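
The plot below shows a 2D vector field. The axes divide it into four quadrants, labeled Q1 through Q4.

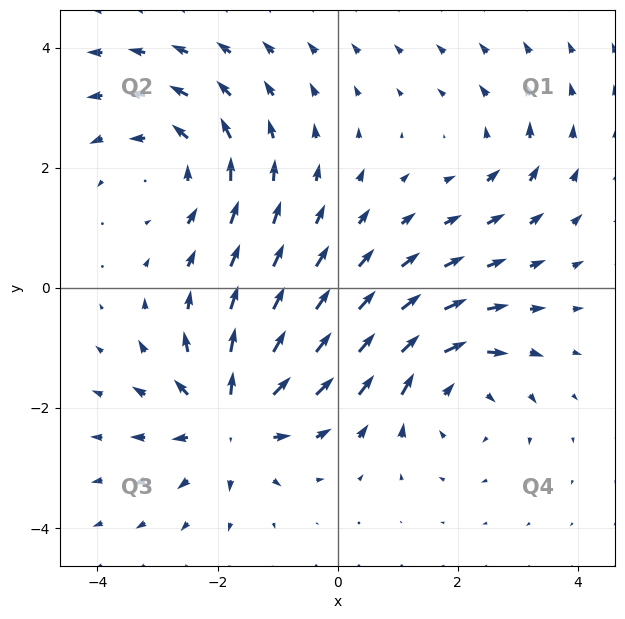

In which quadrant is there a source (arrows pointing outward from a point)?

Q3

The source sits at approximately (-1.8, -2.2), which lies in quadrant Q3. The divergence there is about +6, positive as expected for a source.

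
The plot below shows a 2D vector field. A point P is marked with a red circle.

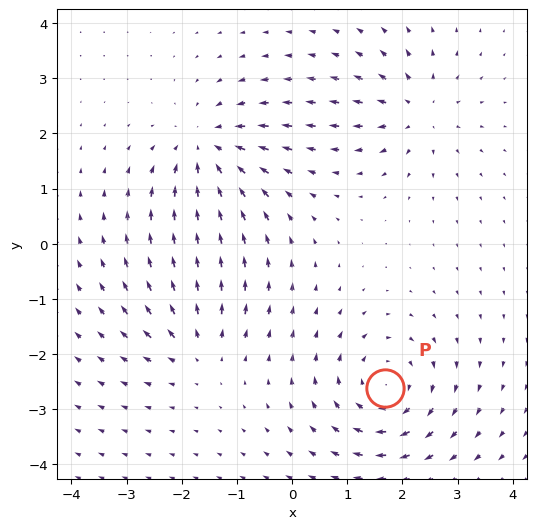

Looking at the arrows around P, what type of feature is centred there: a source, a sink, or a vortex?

At P (1.7, -2.6) the arrows circulate clockwise. Divergence ≈0, curl about -5 — near-zero divergence with nonzero curl is a vortex.

vortex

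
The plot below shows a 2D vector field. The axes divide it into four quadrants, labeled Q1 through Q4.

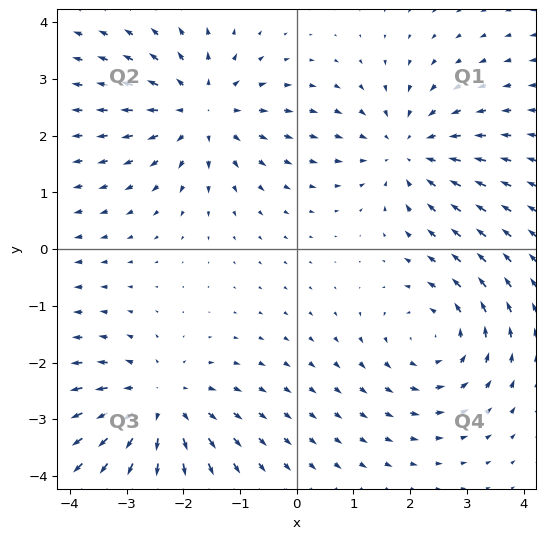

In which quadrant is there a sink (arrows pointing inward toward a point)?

The sink sits at approximately (1.9, 1.7), which lies in quadrant Q1. The divergence there is about -4, negative as expected for a sink.

Q1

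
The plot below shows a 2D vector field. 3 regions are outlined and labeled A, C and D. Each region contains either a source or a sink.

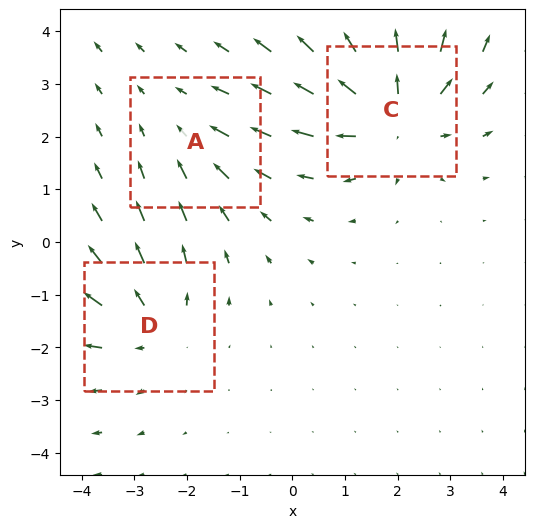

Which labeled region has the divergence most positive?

C

Divergence at each region's feature centre — A: about -2, C: about +5, D: about +3. Region C is most positive.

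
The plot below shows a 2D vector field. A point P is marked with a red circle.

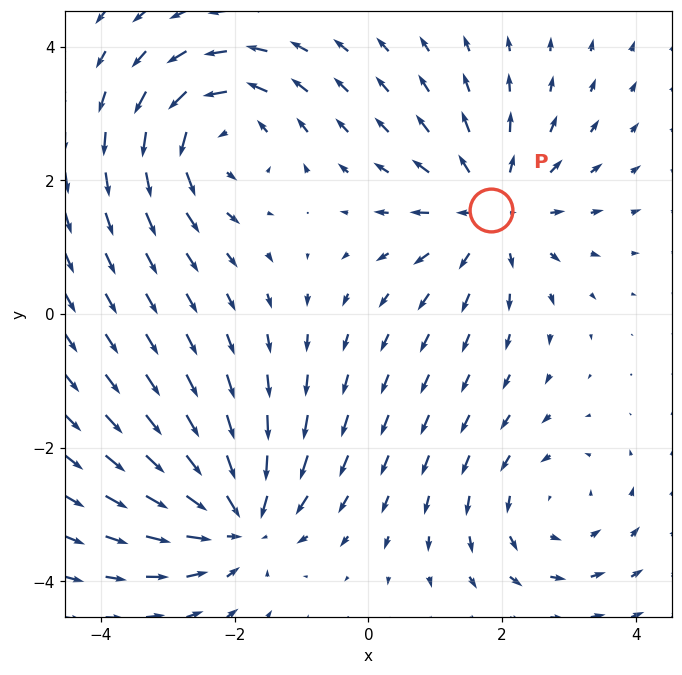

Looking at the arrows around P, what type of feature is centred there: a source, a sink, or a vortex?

At P (1.8, 1.6) the arrows spread outward. Divergence about +3, curl ≈0 — positive divergence with near-zero curl is a source.

source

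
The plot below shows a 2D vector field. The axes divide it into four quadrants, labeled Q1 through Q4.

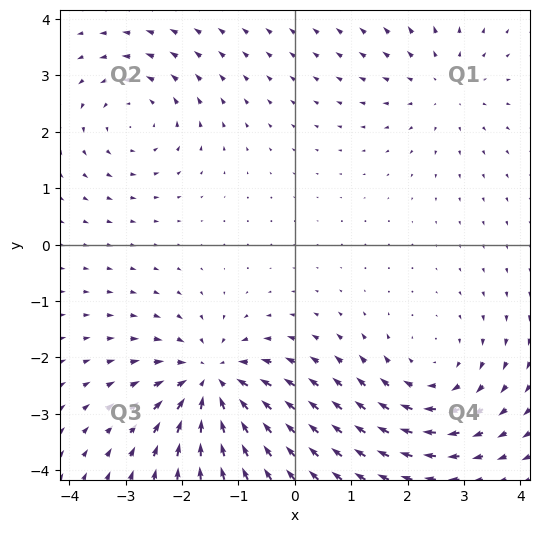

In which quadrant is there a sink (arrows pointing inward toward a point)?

The sink sits at approximately (-1.5, -2.4), which lies in quadrant Q3. The divergence there is about -6, negative as expected for a sink.

Q3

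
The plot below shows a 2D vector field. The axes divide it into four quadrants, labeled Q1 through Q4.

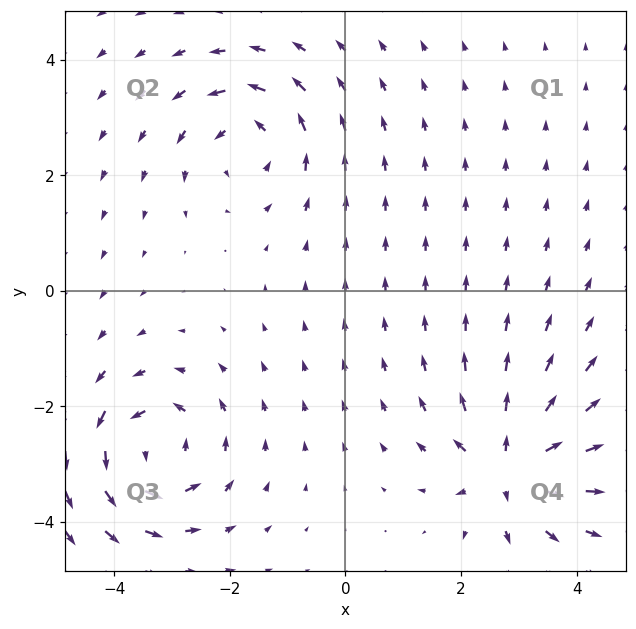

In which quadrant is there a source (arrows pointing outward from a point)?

Q4

The source sits at approximately (2.9, -3.0), which lies in quadrant Q4. The divergence there is about +7, positive as expected for a source.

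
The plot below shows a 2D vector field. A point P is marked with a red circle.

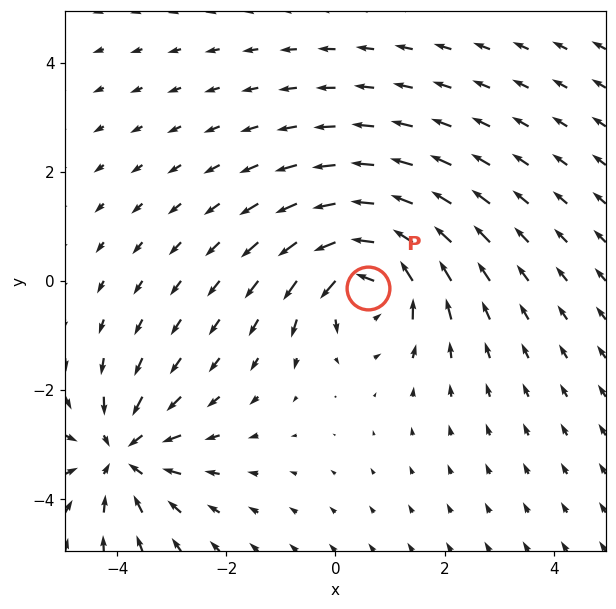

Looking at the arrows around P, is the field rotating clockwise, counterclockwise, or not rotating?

Near P at (0.6, -0.1) the arrows circulate counterclockwise. The curl (z-component) there is about +5; positive curl means counterclockwise rotation.

counterclockwise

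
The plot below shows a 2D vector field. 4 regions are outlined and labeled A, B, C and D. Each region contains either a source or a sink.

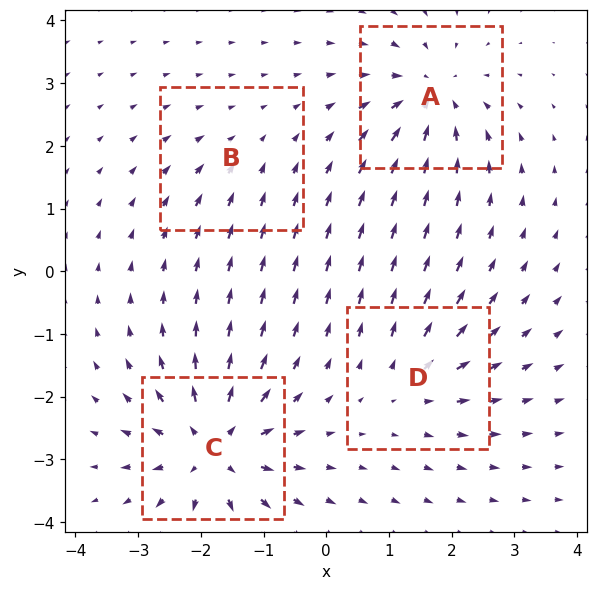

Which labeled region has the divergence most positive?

Divergence at each region's feature centre — A: about -6, B: about -2, C: about +8, D: about +4. Region C is most positive.

C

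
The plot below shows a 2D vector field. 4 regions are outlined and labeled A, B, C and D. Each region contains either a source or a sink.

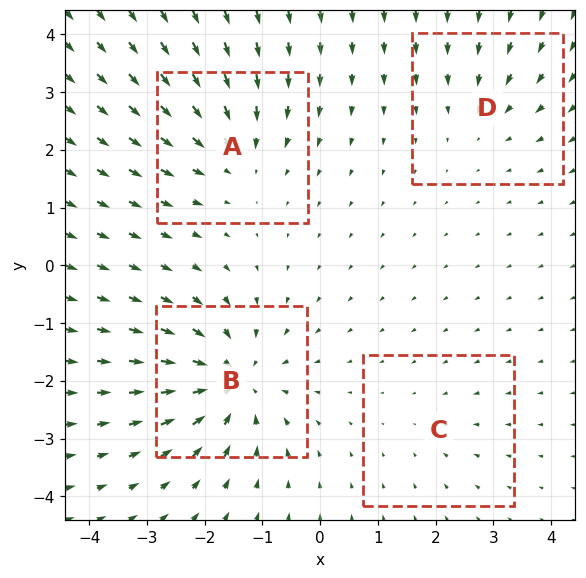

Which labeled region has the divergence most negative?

Divergence at each region's feature centre — A: about -5, B: about -7, C: about -2, D: about -3. Region B is most negative.

B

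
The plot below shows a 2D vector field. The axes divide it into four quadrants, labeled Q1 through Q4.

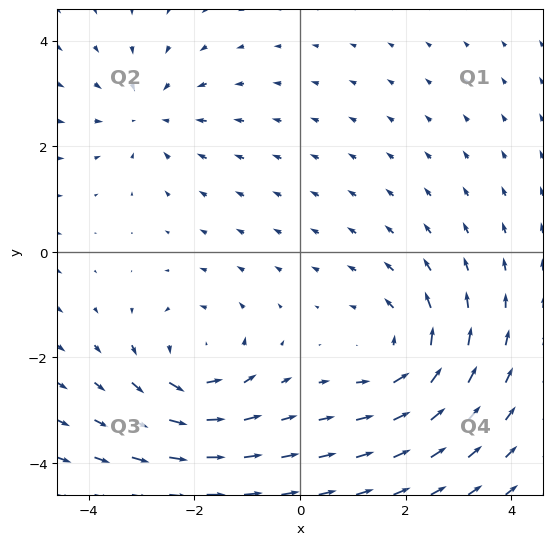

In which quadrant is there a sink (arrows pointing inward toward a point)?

Q2

The sink sits at approximately (-2.9, 2.6), which lies in quadrant Q2. The divergence there is about -3, negative as expected for a sink.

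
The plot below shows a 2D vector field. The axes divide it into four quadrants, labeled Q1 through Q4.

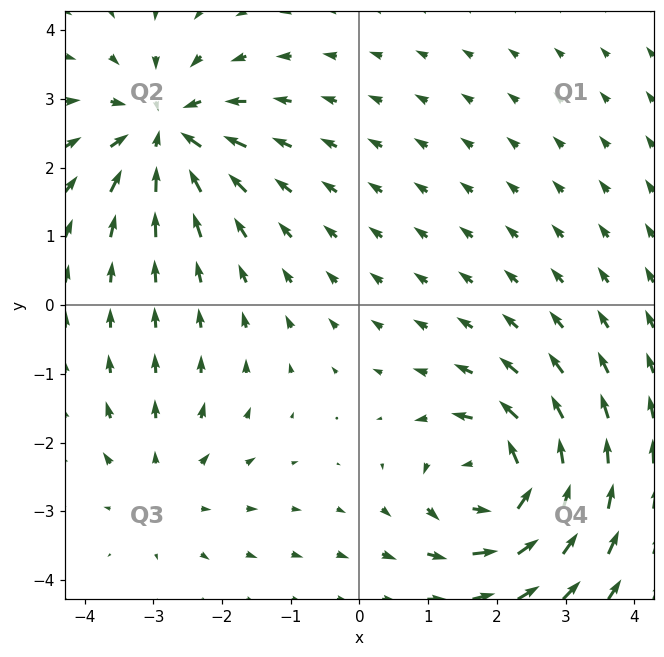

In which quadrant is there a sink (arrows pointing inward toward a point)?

Q2

The sink sits at approximately (-2.8, 2.5), which lies in quadrant Q2. The divergence there is about -5, negative as expected for a sink.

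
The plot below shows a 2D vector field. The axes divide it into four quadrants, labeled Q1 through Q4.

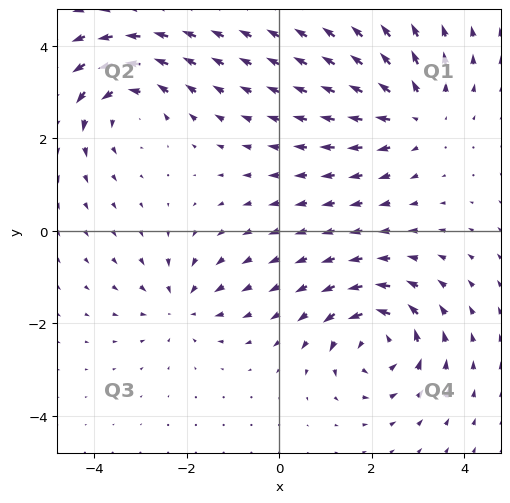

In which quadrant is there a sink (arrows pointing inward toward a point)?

The sink sits at approximately (-2.1, -1.6), which lies in quadrant Q3. The divergence there is about -4, negative as expected for a sink.

Q3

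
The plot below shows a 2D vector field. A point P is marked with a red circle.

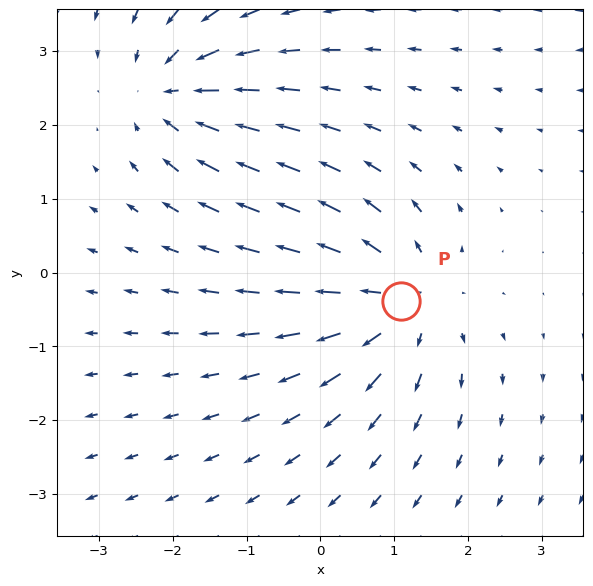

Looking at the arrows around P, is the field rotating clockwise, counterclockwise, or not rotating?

not rotating

Near P at (1.1, -0.4) the arrows show no circulation. The curl there is ≈0.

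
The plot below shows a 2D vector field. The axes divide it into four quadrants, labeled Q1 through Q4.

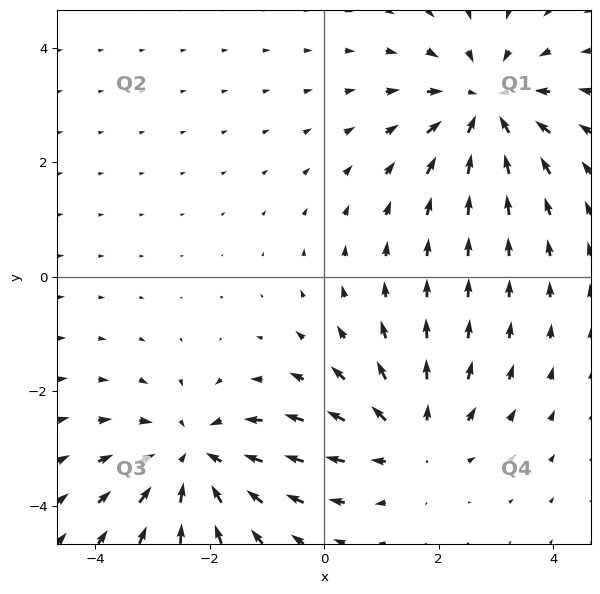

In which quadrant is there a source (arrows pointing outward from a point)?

Q4

The source sits at approximately (1.5, -2.8), which lies in quadrant Q4. The divergence there is about +3, positive as expected for a source.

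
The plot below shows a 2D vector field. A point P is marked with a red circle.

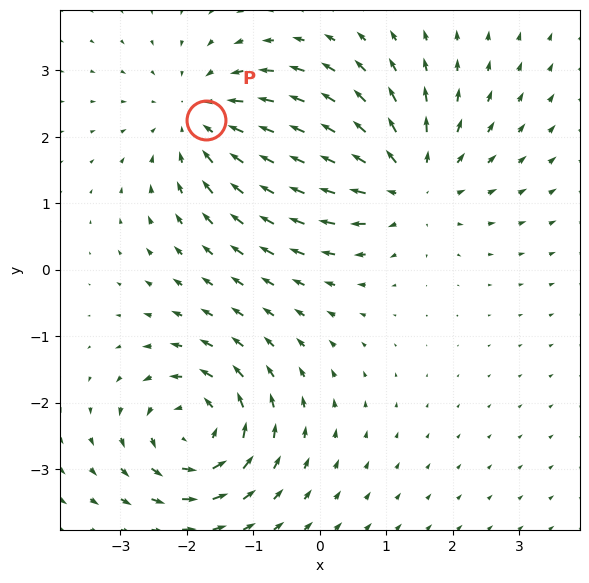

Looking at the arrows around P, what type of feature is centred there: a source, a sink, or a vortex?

At P (-1.7, 2.3) the arrows converge inward. Divergence about -4, curl ≈0 — negative divergence with near-zero curl is a sink.

sink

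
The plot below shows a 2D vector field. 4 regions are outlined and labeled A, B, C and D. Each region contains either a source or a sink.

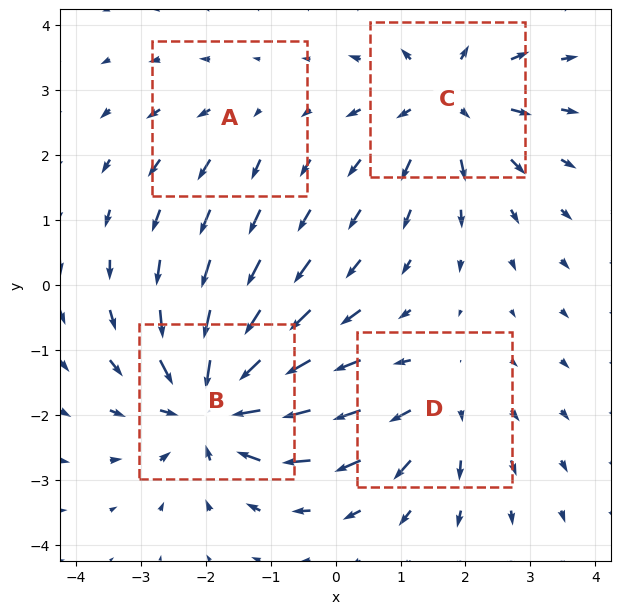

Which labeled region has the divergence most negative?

Divergence at each region's feature centre — A: about +2, B: about -6, C: about +5, D: about +3. Region B is most negative.

B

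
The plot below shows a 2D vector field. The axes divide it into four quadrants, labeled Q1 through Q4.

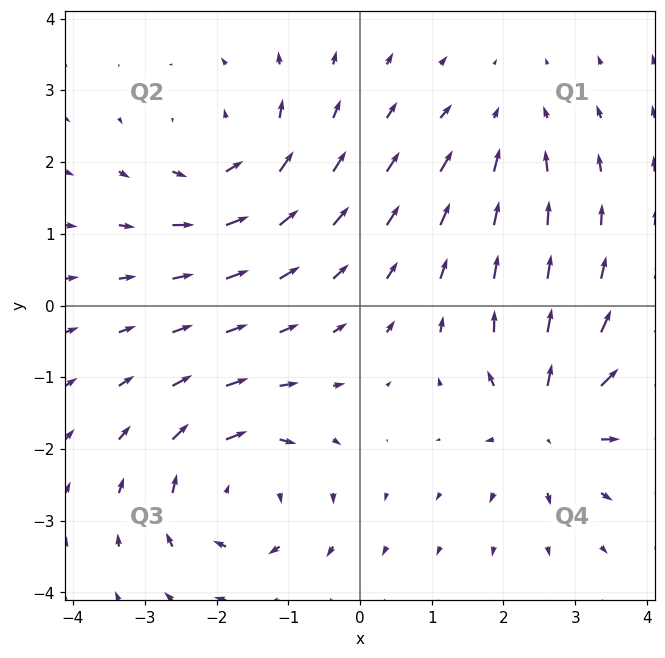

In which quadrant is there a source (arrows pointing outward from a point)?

The source sits at approximately (2.6, -1.6), which lies in quadrant Q4. The divergence there is about +6, positive as expected for a source.

Q4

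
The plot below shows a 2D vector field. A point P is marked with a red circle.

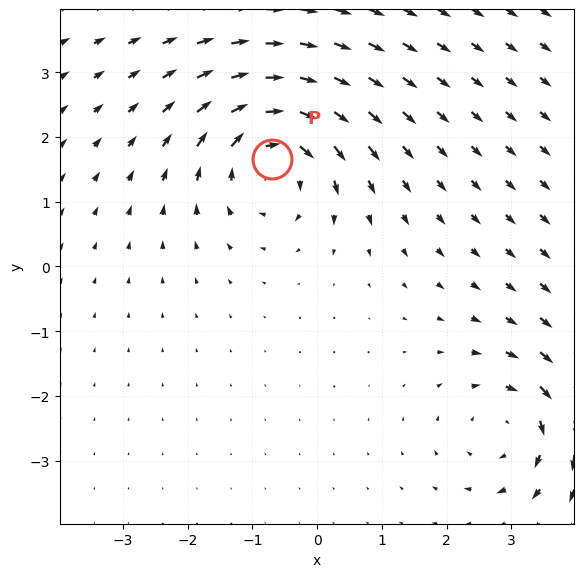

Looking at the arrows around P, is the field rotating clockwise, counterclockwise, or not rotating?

clockwise

Near P at (-0.7, 1.7) the arrows circulate clockwise. The curl (z-component) there is about -6; negative curl means clockwise rotation.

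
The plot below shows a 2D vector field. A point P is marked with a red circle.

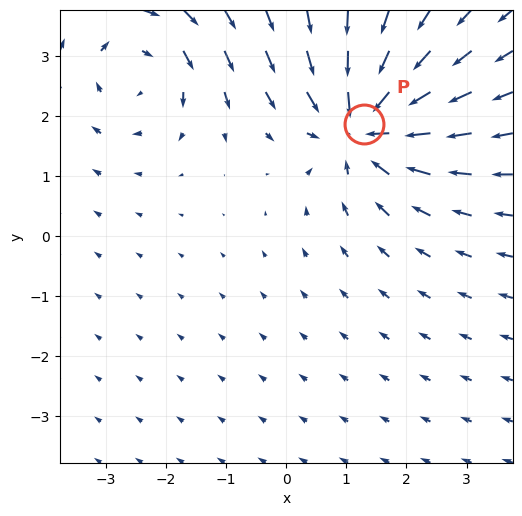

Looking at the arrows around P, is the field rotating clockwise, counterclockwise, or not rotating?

Near P at (1.3, 1.9) the arrows show no circulation. The curl there is ≈0.

not rotating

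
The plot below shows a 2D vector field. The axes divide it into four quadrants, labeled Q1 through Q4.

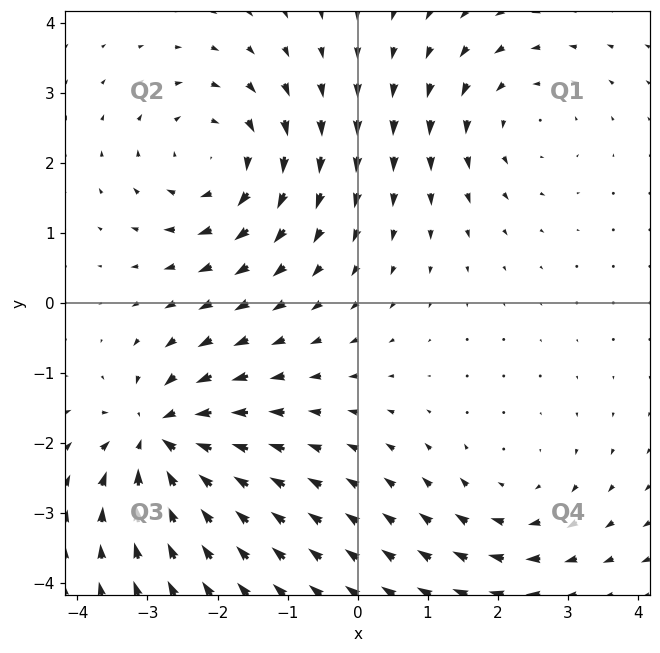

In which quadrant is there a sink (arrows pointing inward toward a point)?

The sink sits at approximately (-2.8, -1.9), which lies in quadrant Q3. The divergence there is about -7, negative as expected for a sink.

Q3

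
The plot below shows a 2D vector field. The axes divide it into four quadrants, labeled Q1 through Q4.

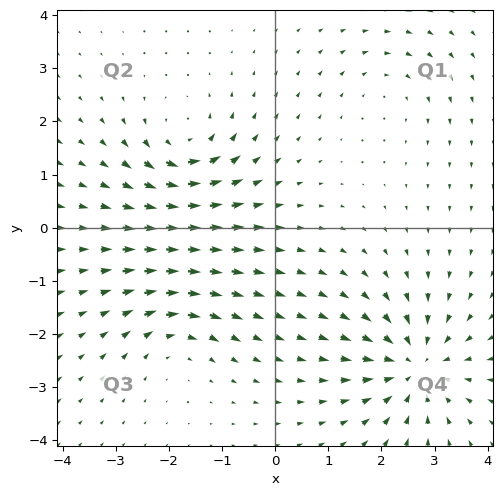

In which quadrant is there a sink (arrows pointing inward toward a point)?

The sink sits at approximately (2.6, -2.6), which lies in quadrant Q4. The divergence there is about -6, negative as expected for a sink.

Q4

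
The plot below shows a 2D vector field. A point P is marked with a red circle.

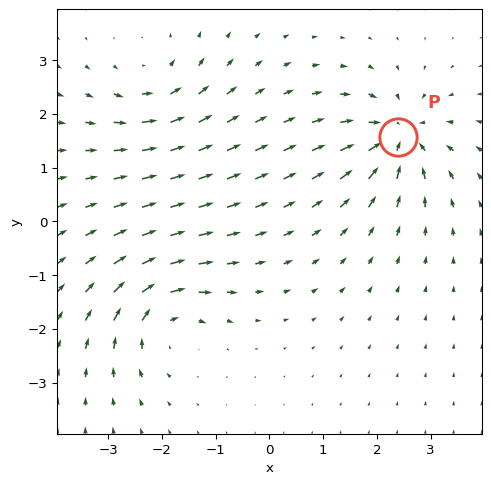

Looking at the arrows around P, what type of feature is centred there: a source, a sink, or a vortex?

sink

At P (2.4, 1.6) the arrows converge inward. Divergence about -6, curl ≈0 — negative divergence with near-zero curl is a sink.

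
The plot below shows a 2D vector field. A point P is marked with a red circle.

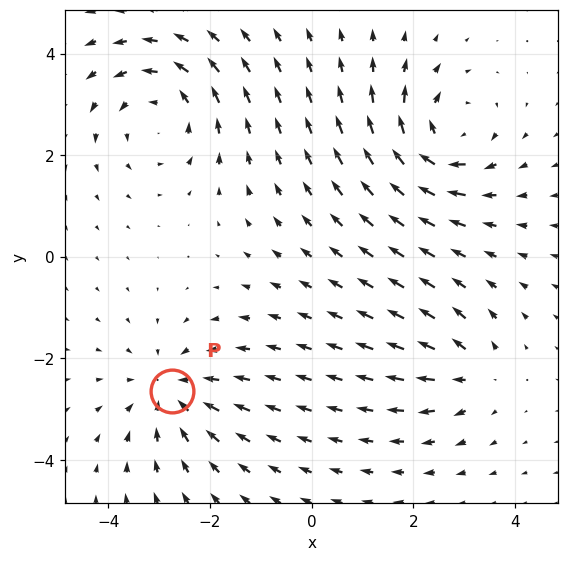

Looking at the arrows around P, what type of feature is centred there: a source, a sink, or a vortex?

sink

At P (-2.8, -2.6) the arrows converge inward. Divergence about -4, curl ≈0 — negative divergence with near-zero curl is a sink.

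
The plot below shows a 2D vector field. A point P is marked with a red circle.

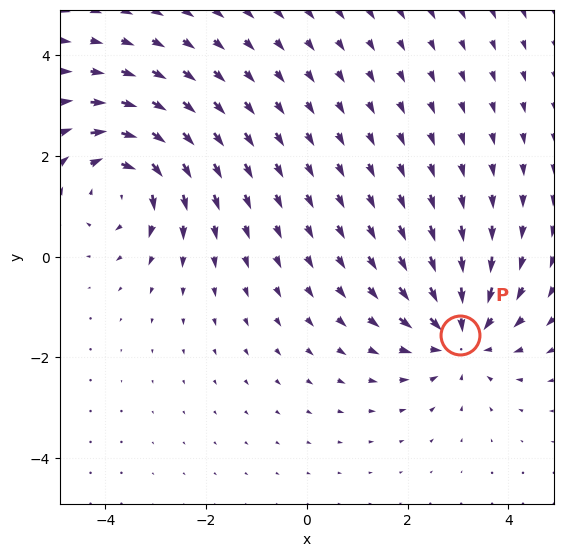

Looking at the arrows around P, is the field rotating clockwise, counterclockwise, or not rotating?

Near P at (3.0, -1.6) the arrows show no circulation. The curl there is ≈0.

not rotating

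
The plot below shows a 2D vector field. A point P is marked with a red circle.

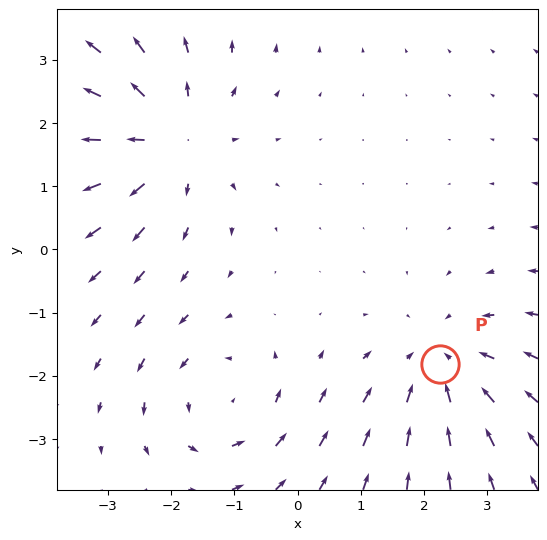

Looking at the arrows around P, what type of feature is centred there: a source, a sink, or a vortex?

At P (2.3, -1.8) the arrows converge inward. Divergence about -3, curl ≈0 — negative divergence with near-zero curl is a sink.

sink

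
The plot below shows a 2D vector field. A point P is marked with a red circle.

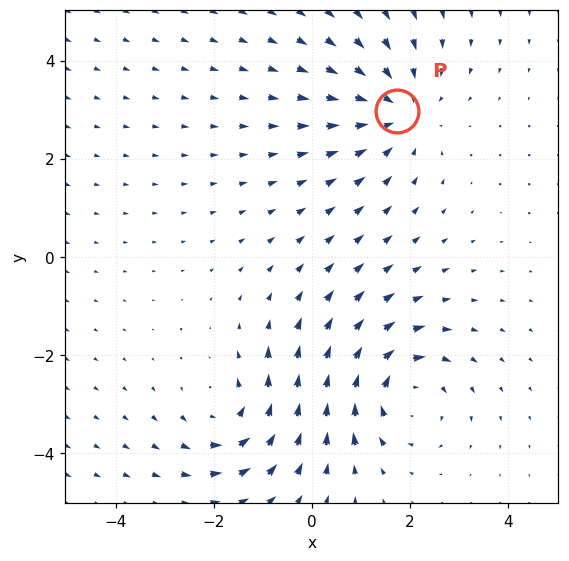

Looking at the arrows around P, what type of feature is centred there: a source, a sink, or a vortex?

sink

At P (1.7, 3.0) the arrows converge inward. Divergence about -3, curl ≈0 — negative divergence with near-zero curl is a sink.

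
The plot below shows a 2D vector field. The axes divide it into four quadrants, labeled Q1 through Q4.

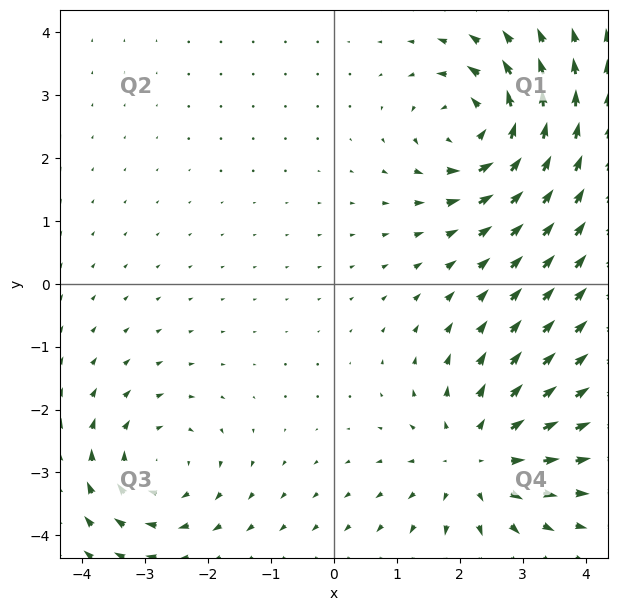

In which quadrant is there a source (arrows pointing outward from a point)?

Q4

The source sits at approximately (2.3, -2.8), which lies in quadrant Q4. The divergence there is about +4, positive as expected for a source.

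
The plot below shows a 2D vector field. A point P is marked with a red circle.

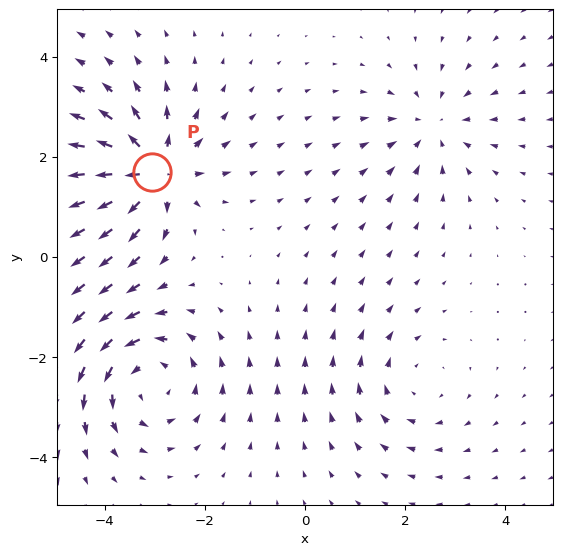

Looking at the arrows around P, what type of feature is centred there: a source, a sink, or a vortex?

source

At P (-3.1, 1.7) the arrows spread outward. Divergence about +6, curl ≈0 — positive divergence with near-zero curl is a source.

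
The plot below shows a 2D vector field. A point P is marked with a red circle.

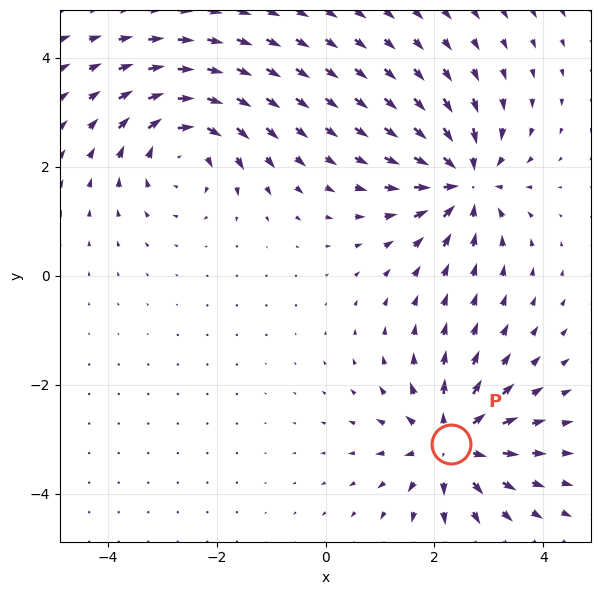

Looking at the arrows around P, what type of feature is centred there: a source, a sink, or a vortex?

At P (2.3, -3.1) the arrows spread outward. Divergence about +7, curl ≈0 — positive divergence with near-zero curl is a source.

source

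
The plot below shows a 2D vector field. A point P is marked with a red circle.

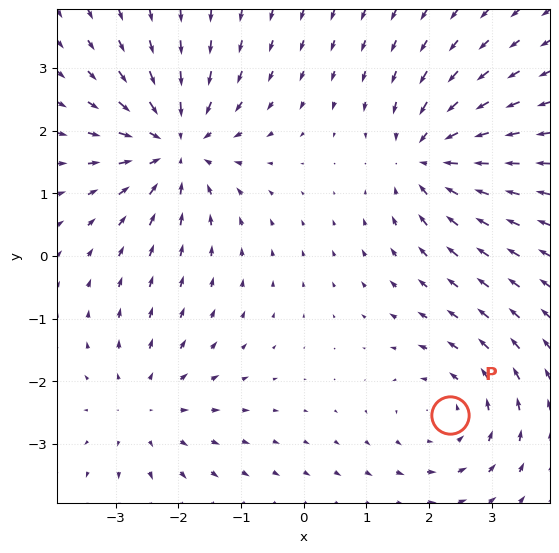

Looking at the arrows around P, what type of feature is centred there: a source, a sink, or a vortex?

At P (2.3, -2.5) the arrows circulate counterclockwise. Divergence ≈0, curl about +3 — near-zero divergence with nonzero curl is a vortex.

vortex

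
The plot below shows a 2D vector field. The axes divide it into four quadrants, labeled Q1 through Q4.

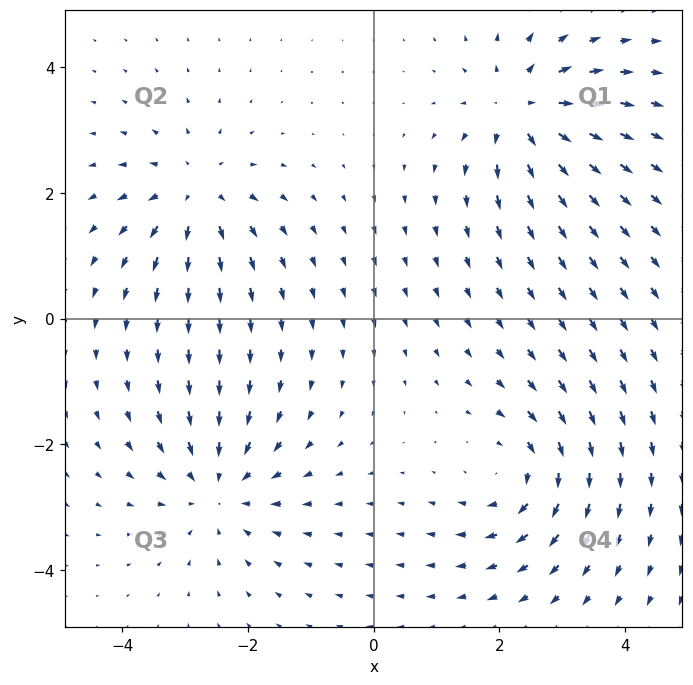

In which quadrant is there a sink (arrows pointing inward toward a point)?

Q3

The sink sits at approximately (-2.5, -2.7), which lies in quadrant Q3. The divergence there is about -5, negative as expected for a sink.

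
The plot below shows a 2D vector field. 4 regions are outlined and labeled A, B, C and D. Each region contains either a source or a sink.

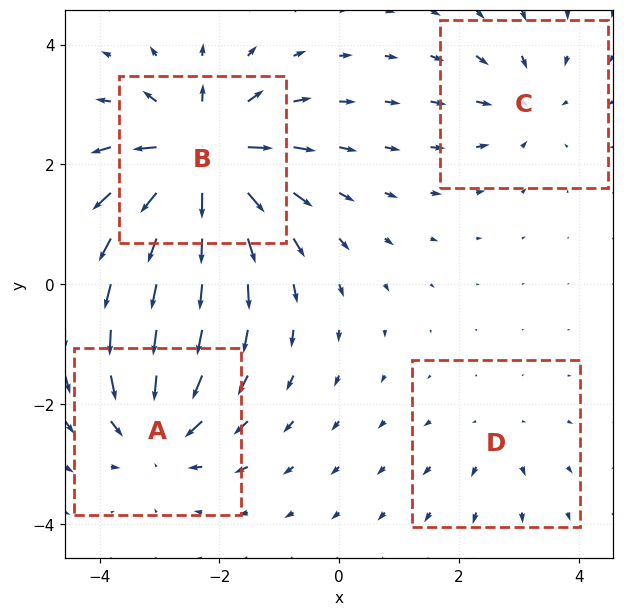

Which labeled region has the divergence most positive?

B

Divergence at each region's feature centre — A: about -6, B: about +9, C: about -4, D: about +2. Region B is most positive.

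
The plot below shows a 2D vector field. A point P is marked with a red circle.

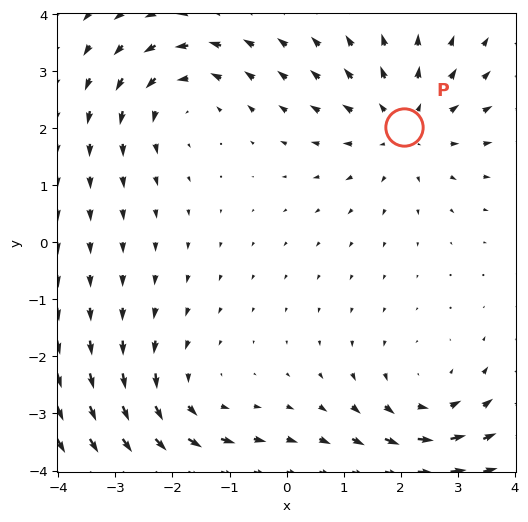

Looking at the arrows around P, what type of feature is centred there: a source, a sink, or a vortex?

At P (2.1, 2.0) the arrows spread outward. Divergence about +3, curl ≈0 — positive divergence with near-zero curl is a source.

source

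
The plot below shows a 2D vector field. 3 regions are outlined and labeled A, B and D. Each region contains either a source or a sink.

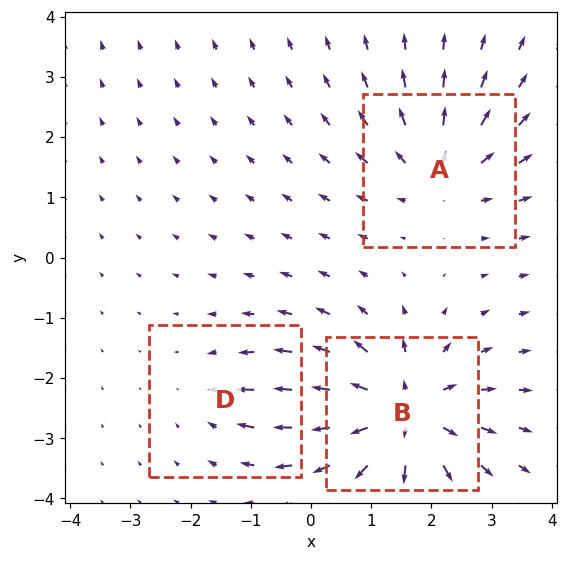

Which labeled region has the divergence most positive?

B

Divergence at each region's feature centre — A: about +4, B: about +5, D: about -2. Region B is most positive.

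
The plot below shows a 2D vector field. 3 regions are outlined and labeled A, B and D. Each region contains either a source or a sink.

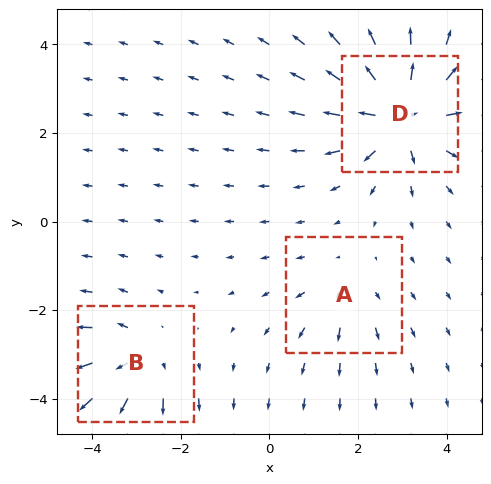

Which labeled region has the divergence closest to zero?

Divergence at each region's feature centre — A: about +2, B: about +4, D: about +6. Region A is closest to zero.

A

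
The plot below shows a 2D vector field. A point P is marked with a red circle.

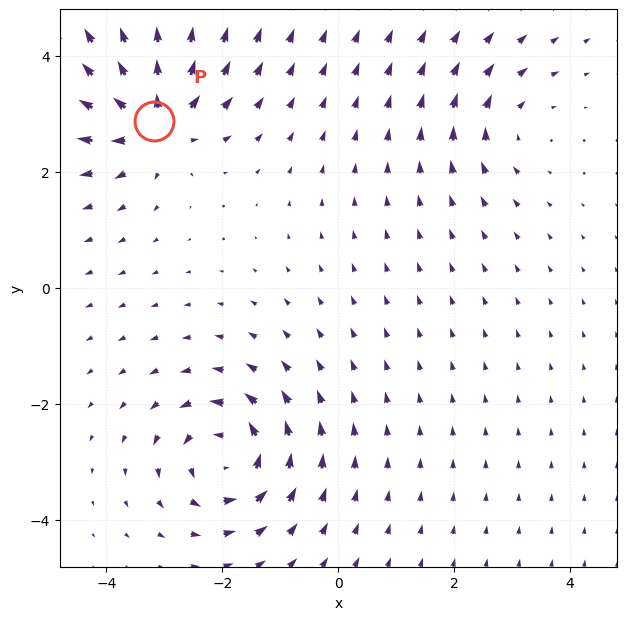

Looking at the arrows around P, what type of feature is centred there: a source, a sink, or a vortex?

At P (-3.2, 2.9) the arrows spread outward. Divergence about +6, curl ≈0 — positive divergence with near-zero curl is a source.

source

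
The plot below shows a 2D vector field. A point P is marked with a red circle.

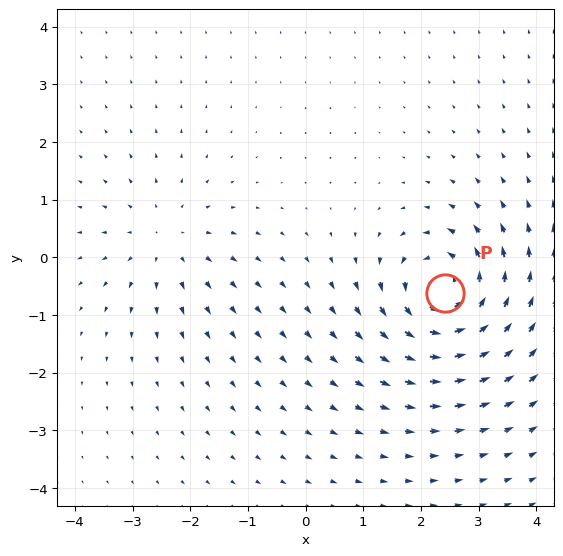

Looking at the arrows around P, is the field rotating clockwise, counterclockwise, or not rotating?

Near P at (2.4, -0.6) the arrows circulate counterclockwise. The curl (z-component) there is about +7; positive curl means counterclockwise rotation.

counterclockwise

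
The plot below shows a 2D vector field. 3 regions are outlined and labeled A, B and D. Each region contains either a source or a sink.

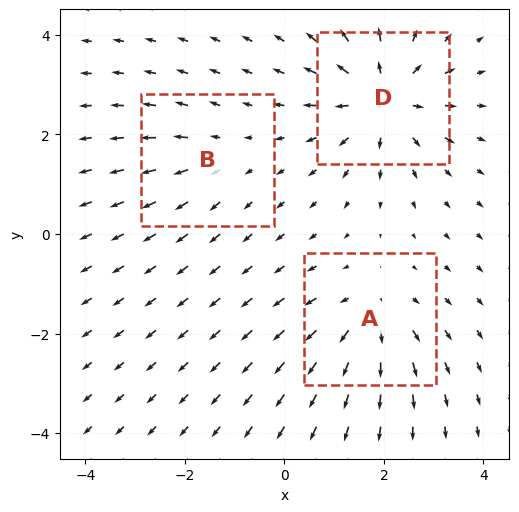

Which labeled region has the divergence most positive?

D

Divergence at each region's feature centre — A: about +4, B: about +2, D: about +5. Region D is most positive.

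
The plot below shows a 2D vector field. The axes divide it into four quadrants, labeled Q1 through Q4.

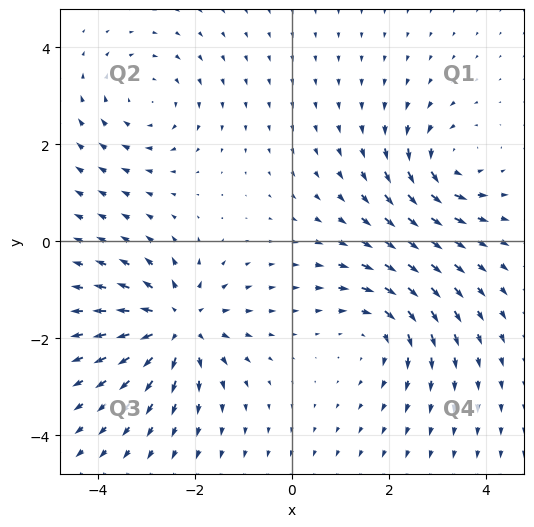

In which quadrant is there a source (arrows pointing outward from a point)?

Q3

The source sits at approximately (-2.4, -1.7), which lies in quadrant Q3. The divergence there is about +4, positive as expected for a source.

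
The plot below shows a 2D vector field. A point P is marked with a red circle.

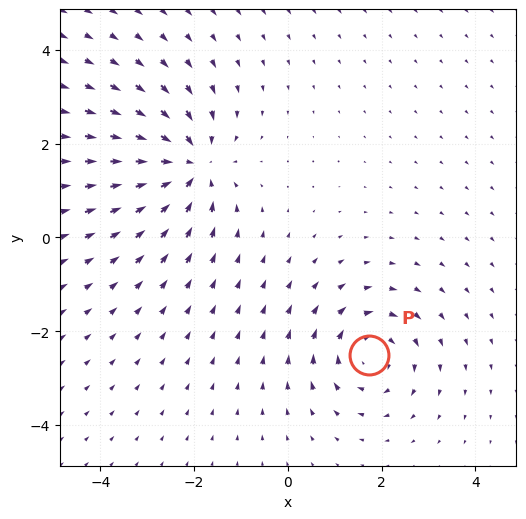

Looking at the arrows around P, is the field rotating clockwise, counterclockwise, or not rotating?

clockwise

Near P at (1.7, -2.5) the arrows circulate clockwise. The curl (z-component) there is about -3; negative curl means clockwise rotation.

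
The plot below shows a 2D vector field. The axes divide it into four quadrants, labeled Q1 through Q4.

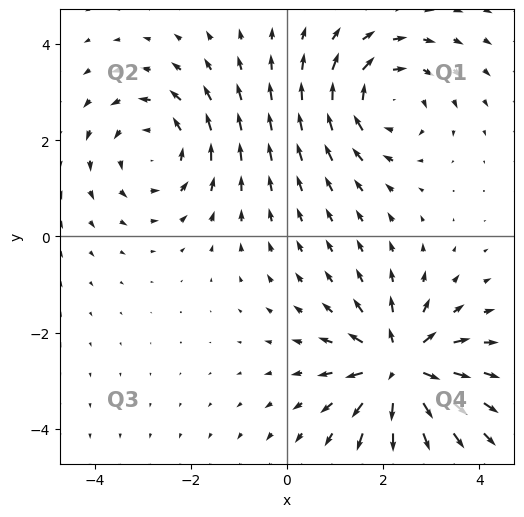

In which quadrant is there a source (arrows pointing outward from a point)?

Q4

The source sits at approximately (2.3, -2.7), which lies in quadrant Q4. The divergence there is about +5, positive as expected for a source.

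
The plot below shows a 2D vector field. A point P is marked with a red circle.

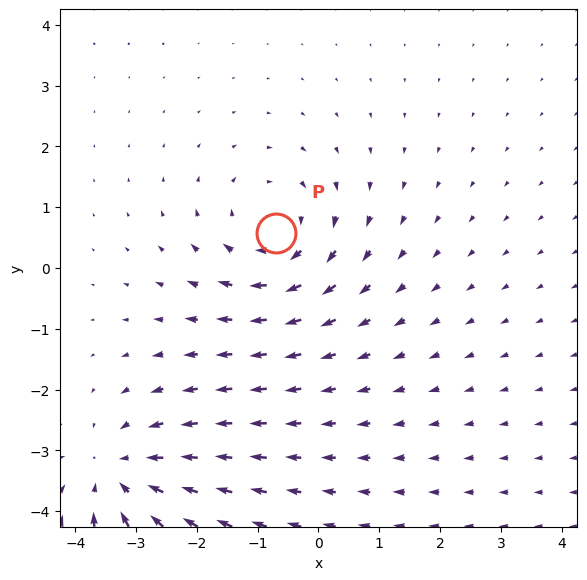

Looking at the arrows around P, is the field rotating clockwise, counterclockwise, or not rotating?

Near P at (-0.7, 0.6) the arrows circulate clockwise. The curl (z-component) there is about -3; negative curl means clockwise rotation.

clockwise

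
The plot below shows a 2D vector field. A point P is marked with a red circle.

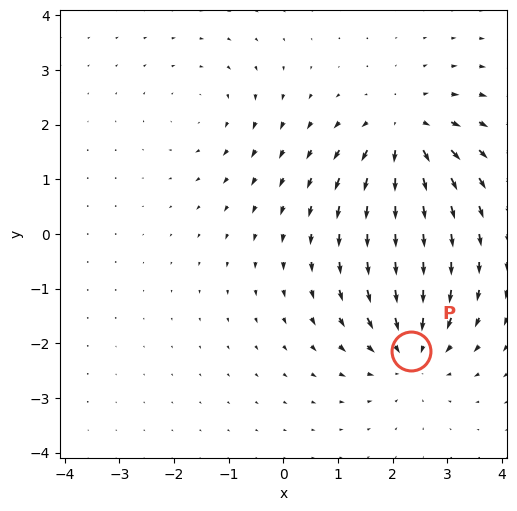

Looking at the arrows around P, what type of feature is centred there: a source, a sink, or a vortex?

At P (2.3, -2.1) the arrows converge inward. Divergence about -4, curl ≈0 — negative divergence with near-zero curl is a sink.

sink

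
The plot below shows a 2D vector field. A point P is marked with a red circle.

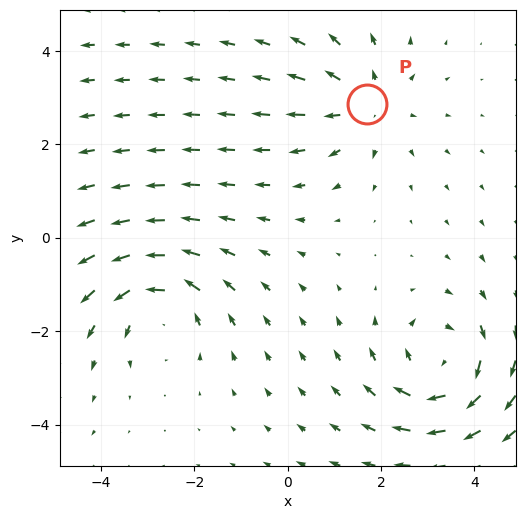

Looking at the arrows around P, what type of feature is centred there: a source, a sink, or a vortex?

source

At P (1.7, 2.9) the arrows spread outward. Divergence about +3, curl ≈0 — positive divergence with near-zero curl is a source.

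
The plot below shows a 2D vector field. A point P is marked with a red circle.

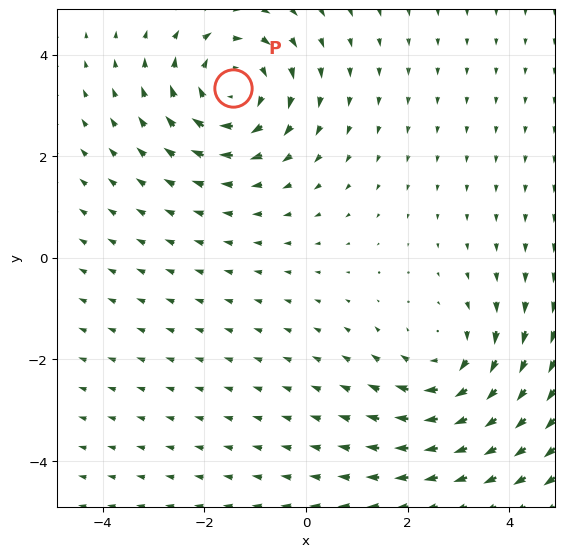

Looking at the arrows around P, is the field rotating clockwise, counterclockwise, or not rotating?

Near P at (-1.4, 3.3) the arrows circulate clockwise. The curl (z-component) there is about -4; negative curl means clockwise rotation.

clockwise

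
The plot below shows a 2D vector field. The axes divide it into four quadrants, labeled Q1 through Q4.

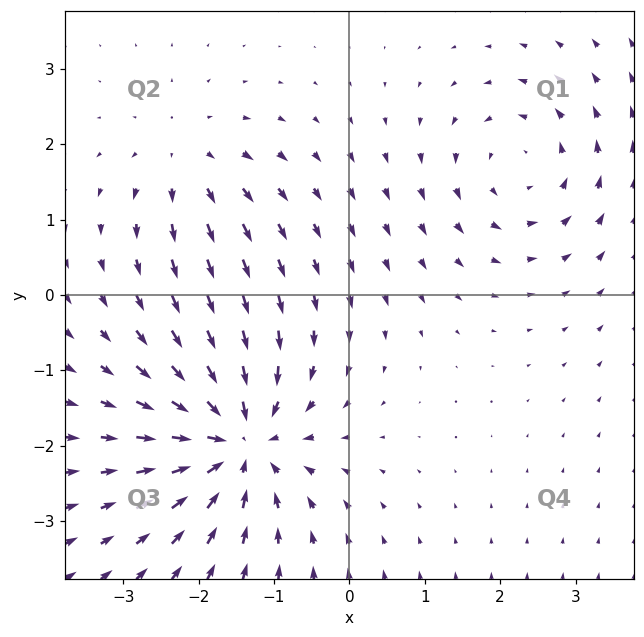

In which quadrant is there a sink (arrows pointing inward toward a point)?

The sink sits at approximately (-1.5, -1.9), which lies in quadrant Q3. The divergence there is about -6, negative as expected for a sink.

Q3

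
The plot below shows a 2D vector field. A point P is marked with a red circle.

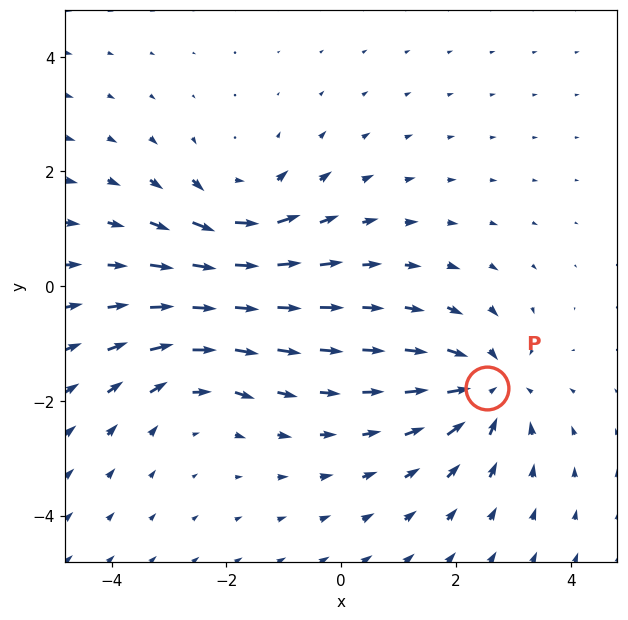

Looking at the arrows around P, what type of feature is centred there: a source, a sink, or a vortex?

At P (2.6, -1.8) the arrows converge inward. Divergence about -4, curl ≈0 — negative divergence with near-zero curl is a sink.

sink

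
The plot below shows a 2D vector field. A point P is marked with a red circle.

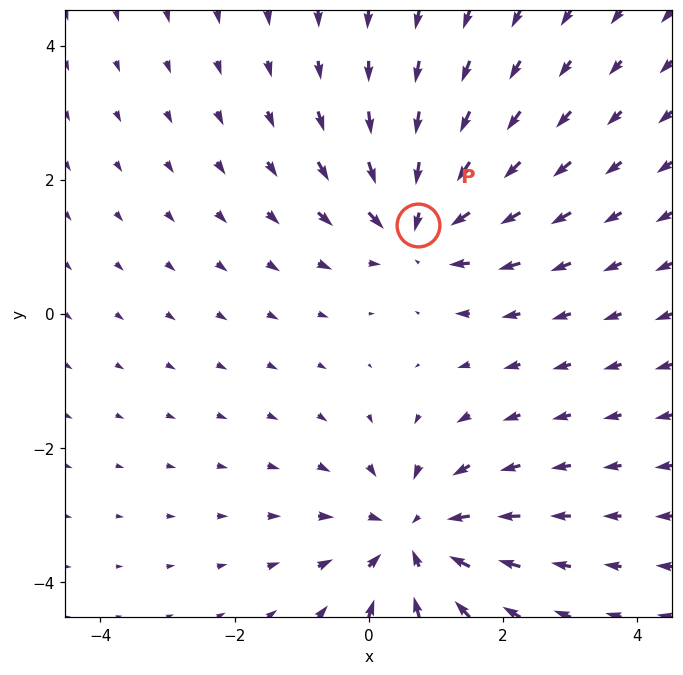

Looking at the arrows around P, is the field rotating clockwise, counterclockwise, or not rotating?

Near P at (0.7, 1.3) the arrows show no circulation. The curl there is ≈0.

not rotating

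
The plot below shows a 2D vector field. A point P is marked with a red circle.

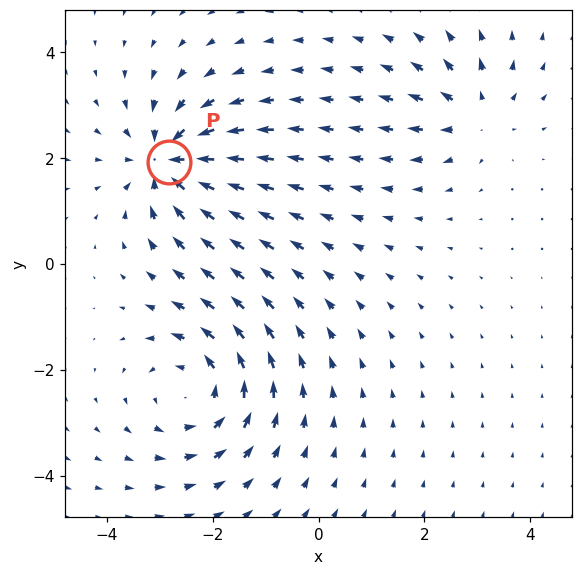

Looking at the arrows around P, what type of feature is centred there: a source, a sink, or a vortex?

At P (-2.8, 1.9) the arrows converge inward. Divergence about -6, curl ≈0 — negative divergence with near-zero curl is a sink.

sink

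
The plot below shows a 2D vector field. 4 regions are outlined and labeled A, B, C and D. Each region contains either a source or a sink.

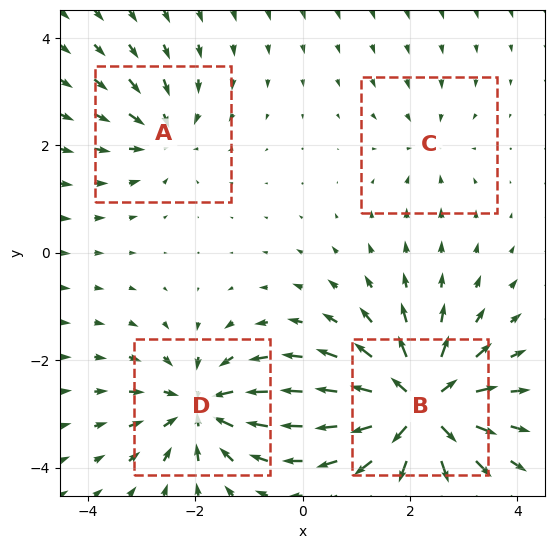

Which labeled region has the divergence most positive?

Divergence at each region's feature centre — A: about -4, B: about +9, C: about -3, D: about -6. Region B is most positive.

B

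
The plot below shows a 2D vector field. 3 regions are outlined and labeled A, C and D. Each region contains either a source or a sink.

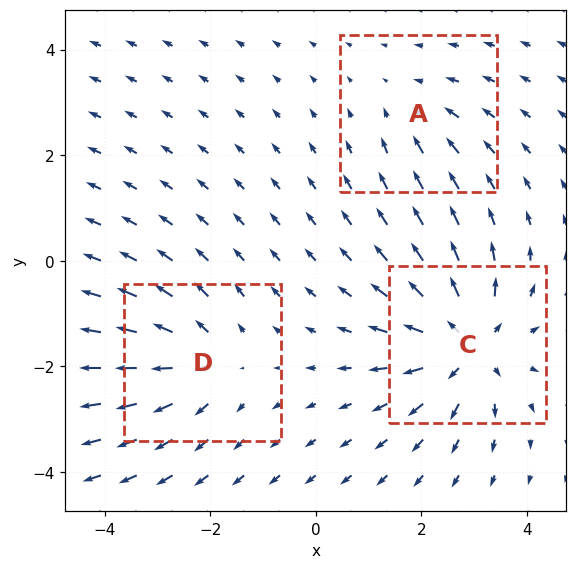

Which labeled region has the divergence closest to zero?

A

Divergence at each region's feature centre — A: about -2, C: about +5, D: about +3. Region A is closest to zero.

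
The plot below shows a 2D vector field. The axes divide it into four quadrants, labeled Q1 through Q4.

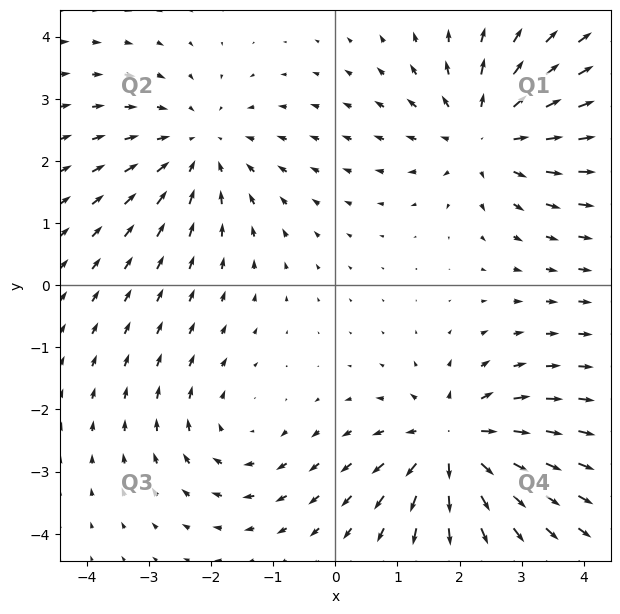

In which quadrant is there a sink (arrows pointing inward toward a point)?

Q2

The sink sits at approximately (-2.2, 2.2), which lies in quadrant Q2. The divergence there is about -3, negative as expected for a sink.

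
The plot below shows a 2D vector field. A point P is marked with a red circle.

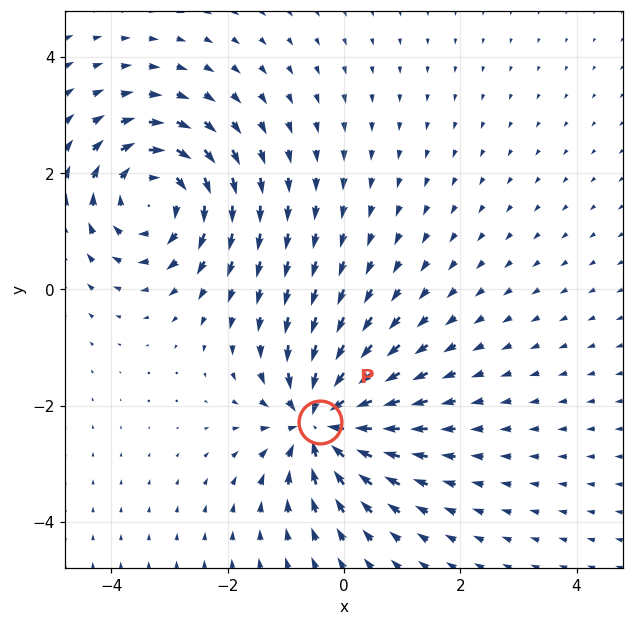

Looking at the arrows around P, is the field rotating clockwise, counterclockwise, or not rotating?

not rotating

Near P at (-0.4, -2.3) the arrows show no circulation. The curl there is ≈0.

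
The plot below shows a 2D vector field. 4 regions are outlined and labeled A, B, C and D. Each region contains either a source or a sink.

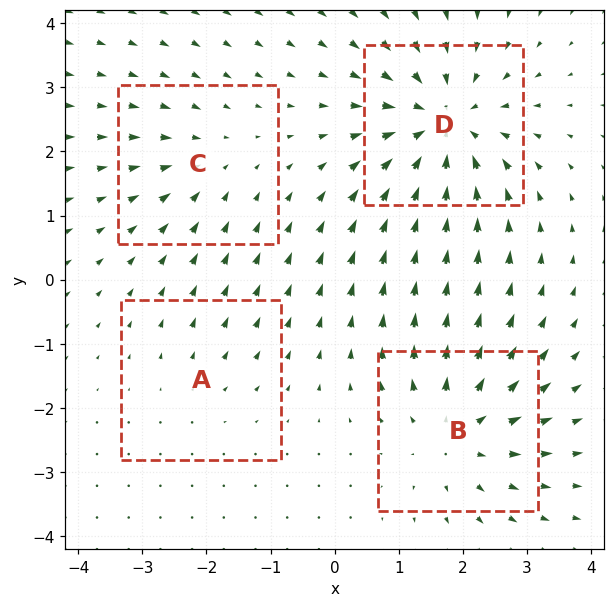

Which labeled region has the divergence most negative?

Divergence at each region's feature centre — A: about +2, B: about +5, C: about -3, D: about -7. Region D is most negative.

D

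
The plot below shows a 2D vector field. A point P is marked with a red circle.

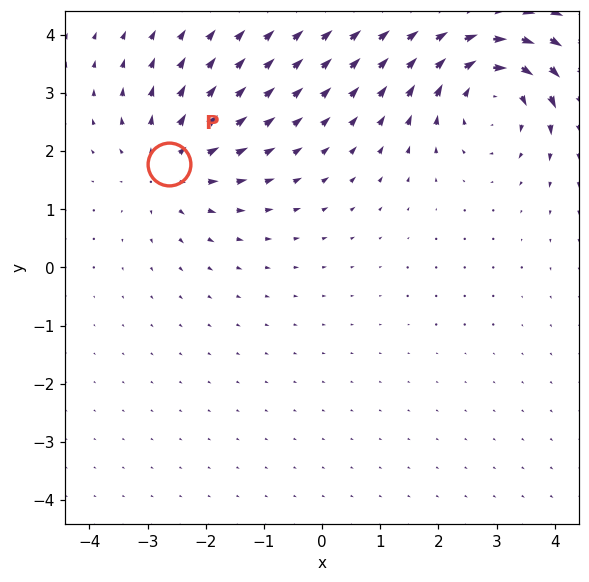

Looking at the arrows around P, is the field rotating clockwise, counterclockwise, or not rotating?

not rotating

Near P at (-2.6, 1.8) the arrows show no circulation. The curl there is ≈0.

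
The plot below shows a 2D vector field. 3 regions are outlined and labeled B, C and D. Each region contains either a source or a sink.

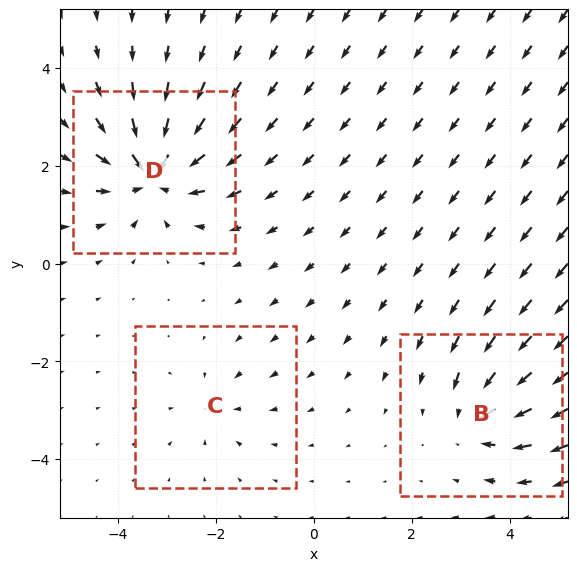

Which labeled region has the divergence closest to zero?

C

Divergence at each region's feature centre — B: about -4, C: about -2, D: about -6. Region C is closest to zero.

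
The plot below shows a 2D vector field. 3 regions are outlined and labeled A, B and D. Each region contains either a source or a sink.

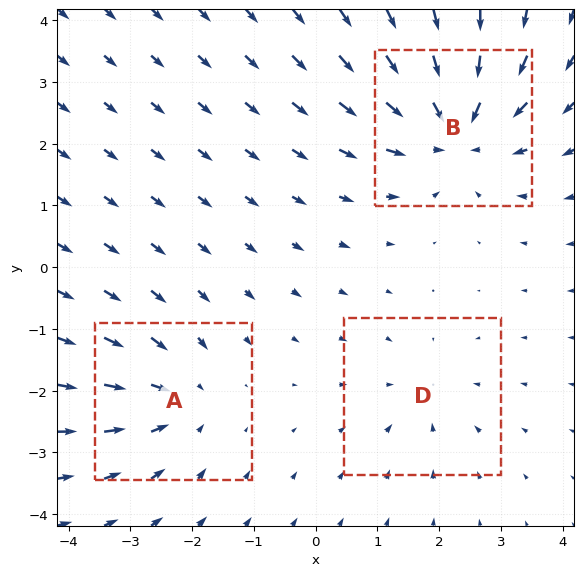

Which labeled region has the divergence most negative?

B

Divergence at each region's feature centre — A: about -3, B: about -5, D: about -2. Region B is most negative.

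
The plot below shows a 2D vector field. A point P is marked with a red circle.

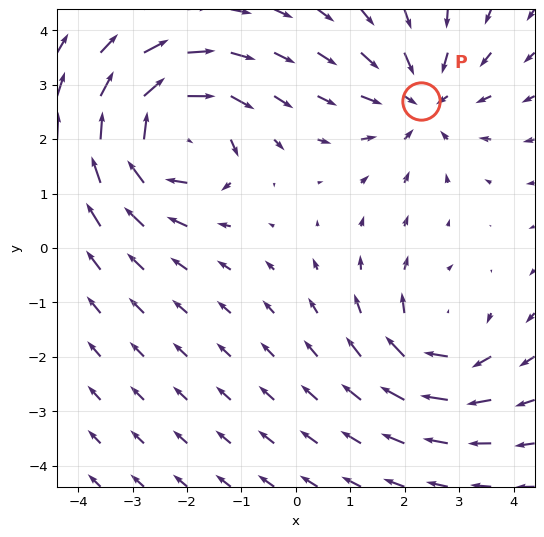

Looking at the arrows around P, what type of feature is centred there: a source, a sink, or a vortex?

sink

At P (2.3, 2.7) the arrows converge inward. Divergence about -3, curl ≈0 — negative divergence with near-zero curl is a sink.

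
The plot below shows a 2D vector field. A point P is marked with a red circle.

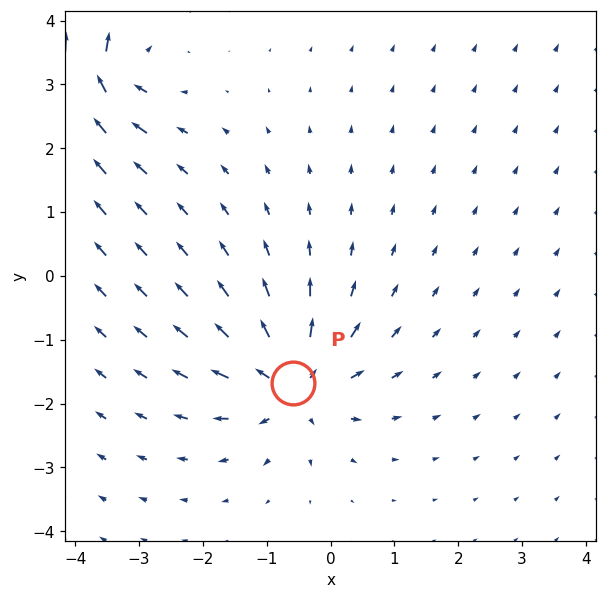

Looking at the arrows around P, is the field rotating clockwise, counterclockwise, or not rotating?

not rotating

Near P at (-0.6, -1.7) the arrows show no circulation. The curl there is ≈0.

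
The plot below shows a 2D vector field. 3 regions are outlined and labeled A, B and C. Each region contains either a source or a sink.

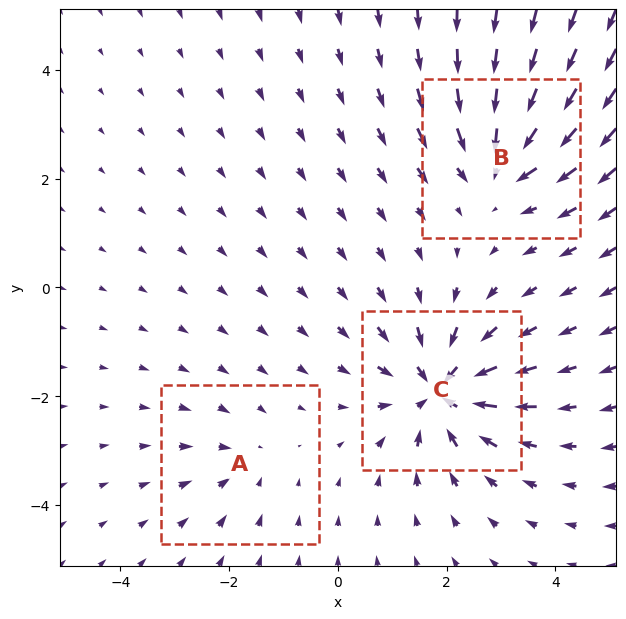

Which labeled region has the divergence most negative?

C

Divergence at each region's feature centre — A: about -2, B: about -4, C: about -5. Region C is most negative.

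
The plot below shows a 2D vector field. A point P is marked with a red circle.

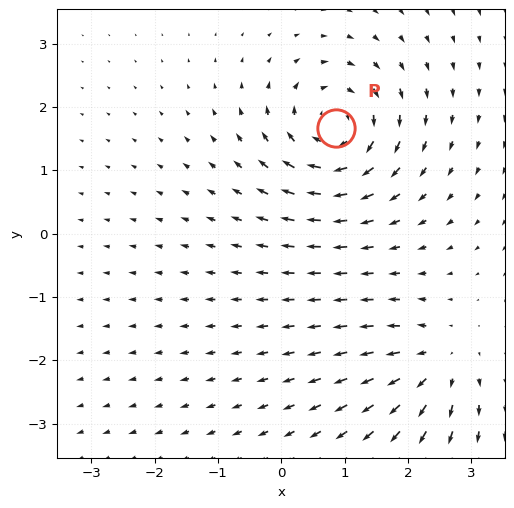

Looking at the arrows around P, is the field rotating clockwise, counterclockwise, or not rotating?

Near P at (0.9, 1.7) the arrows circulate clockwise. The curl (z-component) there is about -6; negative curl means clockwise rotation.

clockwise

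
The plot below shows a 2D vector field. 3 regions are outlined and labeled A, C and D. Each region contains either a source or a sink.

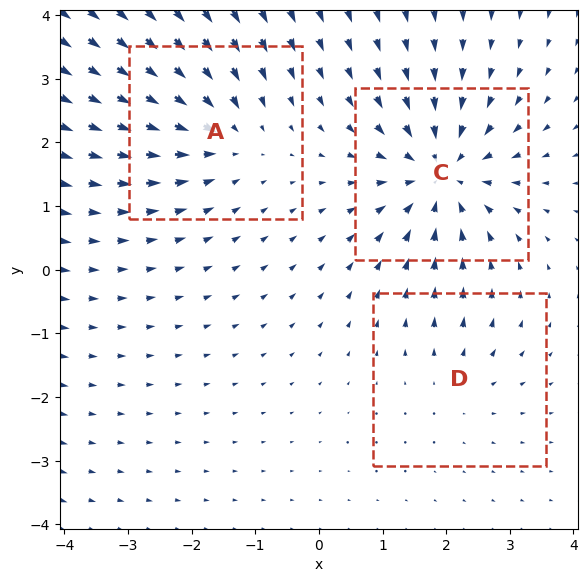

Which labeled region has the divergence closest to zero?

Divergence at each region's feature centre — A: about -3, C: about -5, D: about +2. Region D is closest to zero.

D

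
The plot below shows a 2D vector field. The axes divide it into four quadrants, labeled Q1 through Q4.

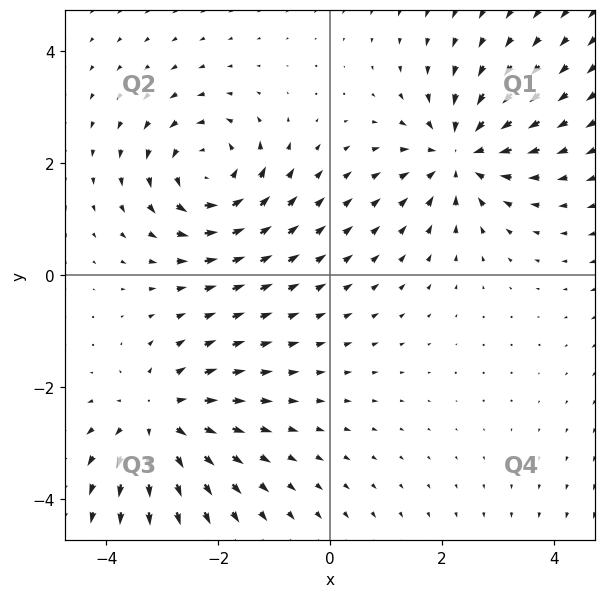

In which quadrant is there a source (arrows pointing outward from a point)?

Q3

The source sits at approximately (-3.1, -2.6), which lies in quadrant Q3. The divergence there is about +4, positive as expected for a source.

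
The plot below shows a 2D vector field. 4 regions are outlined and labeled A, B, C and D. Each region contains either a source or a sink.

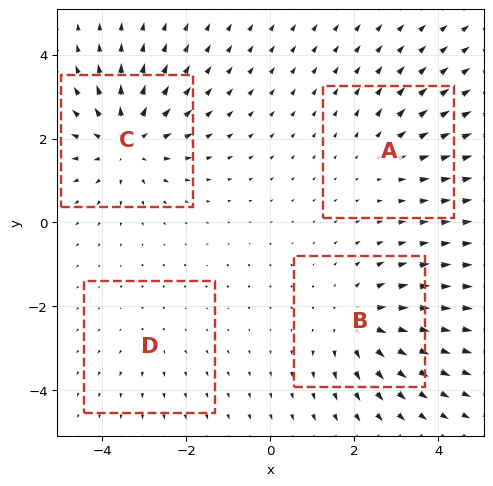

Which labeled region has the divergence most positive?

C

Divergence at each region's feature centre — A: about +3, B: about +5, C: about +6, D: about +2. Region C is most positive.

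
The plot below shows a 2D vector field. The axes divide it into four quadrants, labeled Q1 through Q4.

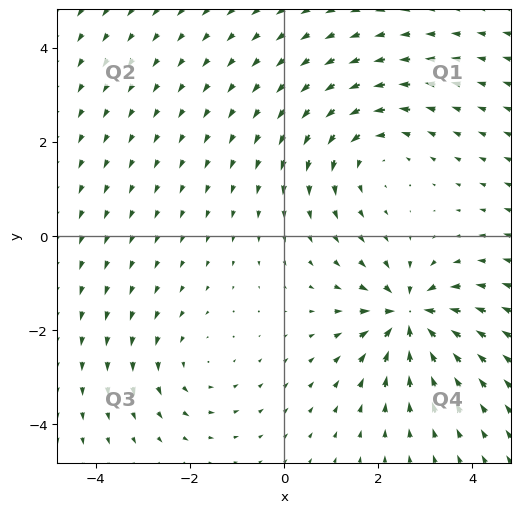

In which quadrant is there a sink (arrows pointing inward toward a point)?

Q4

The sink sits at approximately (2.7, -1.7), which lies in quadrant Q4. The divergence there is about -6, negative as expected for a sink.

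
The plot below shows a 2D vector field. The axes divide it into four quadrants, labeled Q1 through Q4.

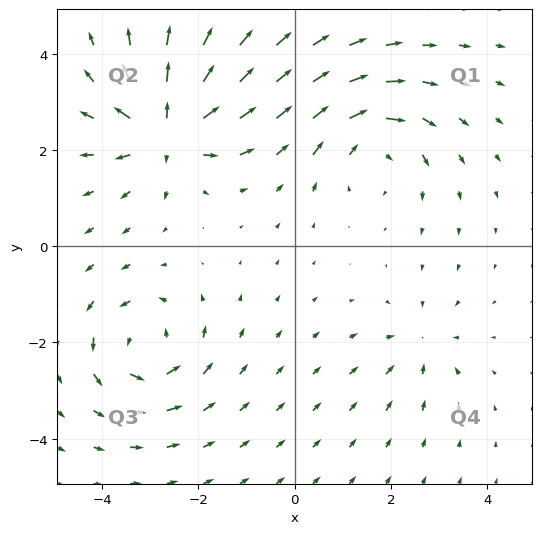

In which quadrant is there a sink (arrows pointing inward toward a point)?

Q4

The sink sits at approximately (2.6, -2.1), which lies in quadrant Q4. The divergence there is about -3, negative as expected for a sink.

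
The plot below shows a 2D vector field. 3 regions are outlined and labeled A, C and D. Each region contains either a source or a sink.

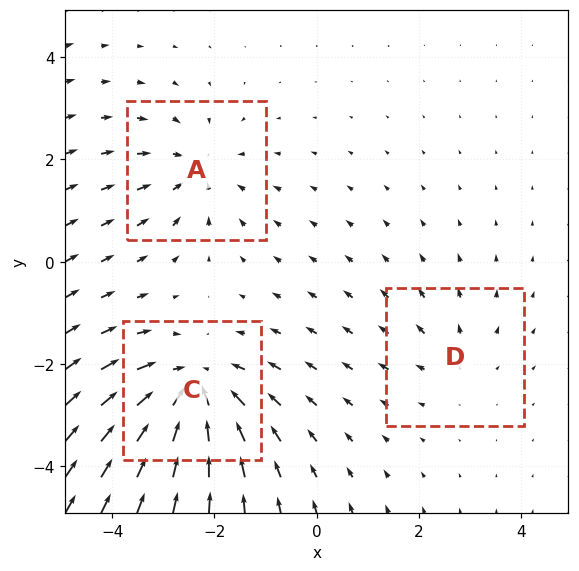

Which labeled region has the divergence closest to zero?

D

Divergence at each region's feature centre — A: about -3, C: about -5, D: about +2. Region D is closest to zero.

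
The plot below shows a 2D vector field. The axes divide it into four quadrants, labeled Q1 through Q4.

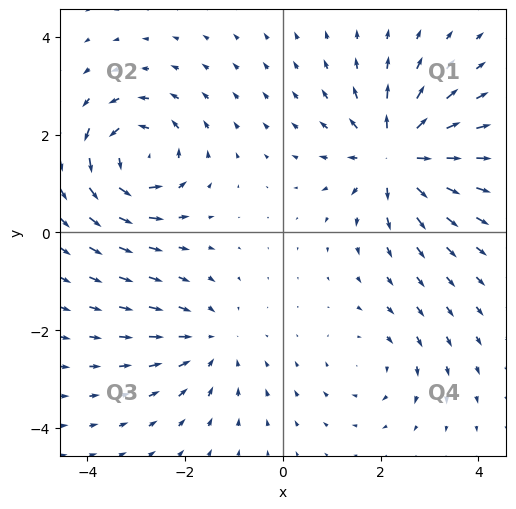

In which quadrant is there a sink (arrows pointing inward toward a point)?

The sink sits at approximately (-1.5, -2.3), which lies in quadrant Q3. The divergence there is about -3, negative as expected for a sink.

Q3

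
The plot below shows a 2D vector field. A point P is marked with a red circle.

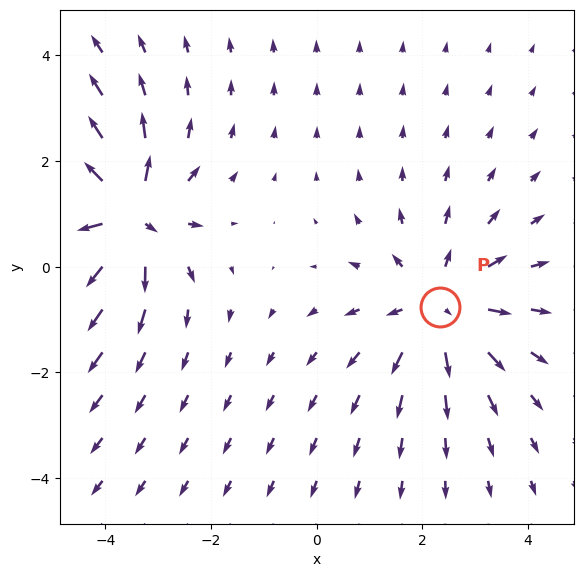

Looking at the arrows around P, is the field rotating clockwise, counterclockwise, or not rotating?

not rotating

Near P at (2.3, -0.8) the arrows show no circulation. The curl there is ≈0.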